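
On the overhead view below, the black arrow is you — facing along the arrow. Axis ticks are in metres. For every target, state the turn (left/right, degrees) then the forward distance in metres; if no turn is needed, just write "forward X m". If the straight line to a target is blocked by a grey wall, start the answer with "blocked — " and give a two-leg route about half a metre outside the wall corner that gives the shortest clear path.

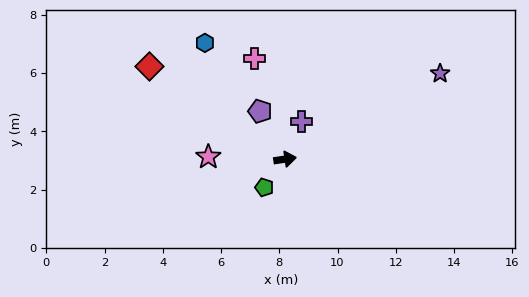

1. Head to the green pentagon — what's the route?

turn right 135°, forward 1.2 m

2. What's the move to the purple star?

turn left 21°, forward 6.1 m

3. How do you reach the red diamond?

turn left 137°, forward 5.6 m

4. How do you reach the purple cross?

turn left 58°, forward 1.4 m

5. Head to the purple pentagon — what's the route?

turn left 109°, forward 1.9 m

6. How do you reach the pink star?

turn left 170°, forward 2.6 m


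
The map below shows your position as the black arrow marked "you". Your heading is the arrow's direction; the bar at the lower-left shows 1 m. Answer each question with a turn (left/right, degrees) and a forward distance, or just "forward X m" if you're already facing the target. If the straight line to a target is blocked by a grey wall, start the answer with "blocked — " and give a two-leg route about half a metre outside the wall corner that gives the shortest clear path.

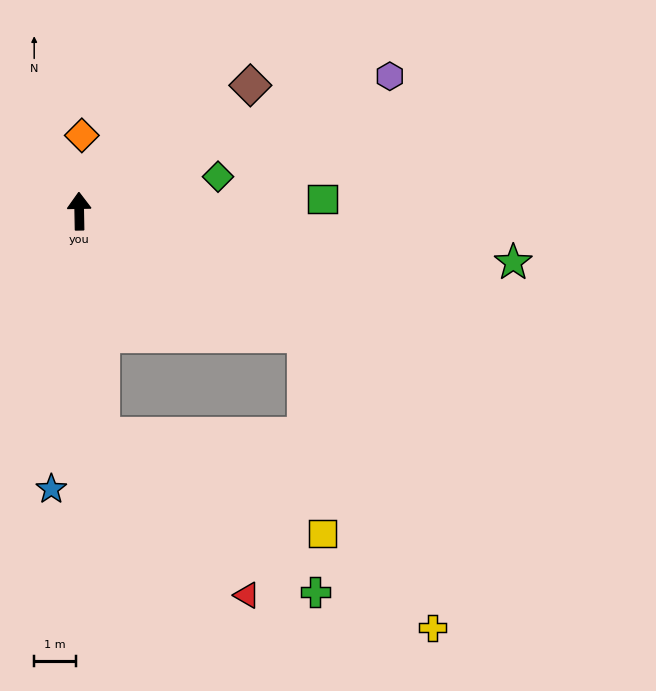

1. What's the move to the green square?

turn right 88°, forward 5.8 m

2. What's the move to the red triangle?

blocked — turn right 175°, forward 5.4 m, then turn left 36°, forward 5.1 m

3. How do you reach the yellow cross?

blocked — turn right 120°, forward 6.1 m, then turn right 37°, forward 7.6 m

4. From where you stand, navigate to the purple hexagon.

turn right 68°, forward 8.1 m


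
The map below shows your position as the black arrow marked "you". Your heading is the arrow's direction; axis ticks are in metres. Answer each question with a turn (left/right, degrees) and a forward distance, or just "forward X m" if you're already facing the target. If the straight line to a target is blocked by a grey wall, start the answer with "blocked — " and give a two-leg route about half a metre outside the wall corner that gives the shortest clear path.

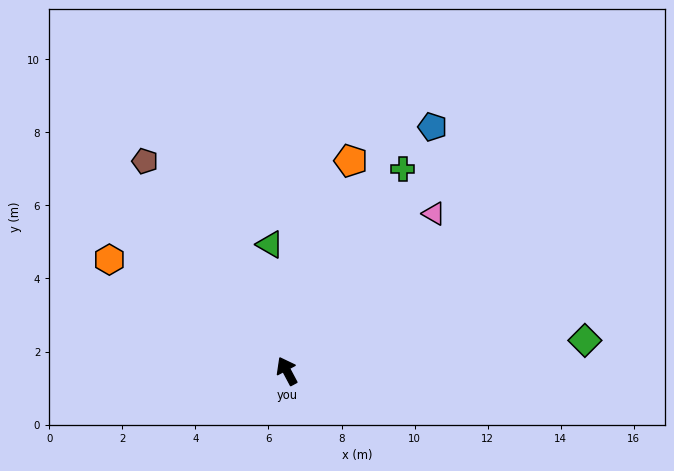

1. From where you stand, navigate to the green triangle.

turn right 20°, forward 3.5 m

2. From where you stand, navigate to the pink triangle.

turn right 71°, forward 5.9 m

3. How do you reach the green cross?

turn right 58°, forward 6.4 m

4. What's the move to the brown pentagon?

turn left 6°, forward 6.9 m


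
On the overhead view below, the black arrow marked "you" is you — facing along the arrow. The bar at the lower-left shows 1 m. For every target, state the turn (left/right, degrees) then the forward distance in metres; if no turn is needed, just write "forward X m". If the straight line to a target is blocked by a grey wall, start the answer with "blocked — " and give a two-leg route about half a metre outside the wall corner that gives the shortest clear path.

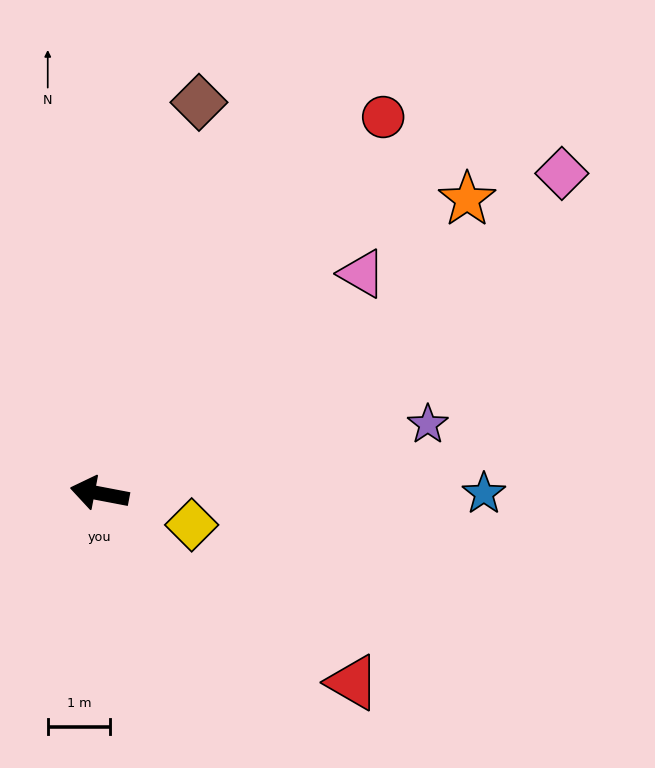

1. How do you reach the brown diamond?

turn right 93°, forward 6.5 m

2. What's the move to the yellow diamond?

turn left 172°, forward 1.6 m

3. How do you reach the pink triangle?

turn right 129°, forward 5.5 m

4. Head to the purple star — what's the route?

turn right 157°, forward 5.4 m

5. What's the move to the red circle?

turn right 116°, forward 7.5 m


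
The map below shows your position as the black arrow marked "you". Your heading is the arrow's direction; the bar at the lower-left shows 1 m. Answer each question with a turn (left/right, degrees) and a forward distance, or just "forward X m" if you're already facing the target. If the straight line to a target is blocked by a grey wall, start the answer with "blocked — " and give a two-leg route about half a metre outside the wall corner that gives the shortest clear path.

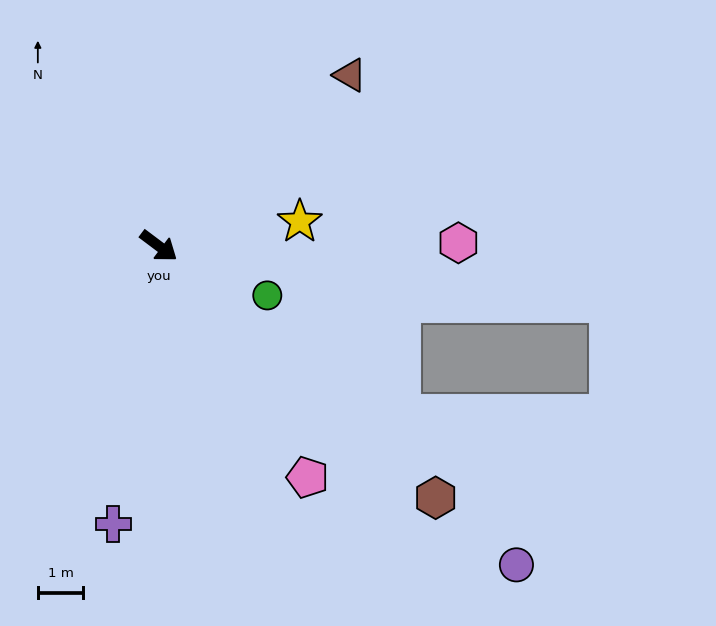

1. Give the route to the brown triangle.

turn left 79°, forward 5.7 m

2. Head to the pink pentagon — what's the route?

turn right 20°, forward 6.1 m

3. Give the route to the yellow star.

turn left 47°, forward 3.2 m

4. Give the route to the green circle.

turn left 12°, forward 2.6 m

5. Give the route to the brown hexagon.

turn right 5°, forward 8.3 m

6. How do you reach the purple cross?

turn right 62°, forward 6.2 m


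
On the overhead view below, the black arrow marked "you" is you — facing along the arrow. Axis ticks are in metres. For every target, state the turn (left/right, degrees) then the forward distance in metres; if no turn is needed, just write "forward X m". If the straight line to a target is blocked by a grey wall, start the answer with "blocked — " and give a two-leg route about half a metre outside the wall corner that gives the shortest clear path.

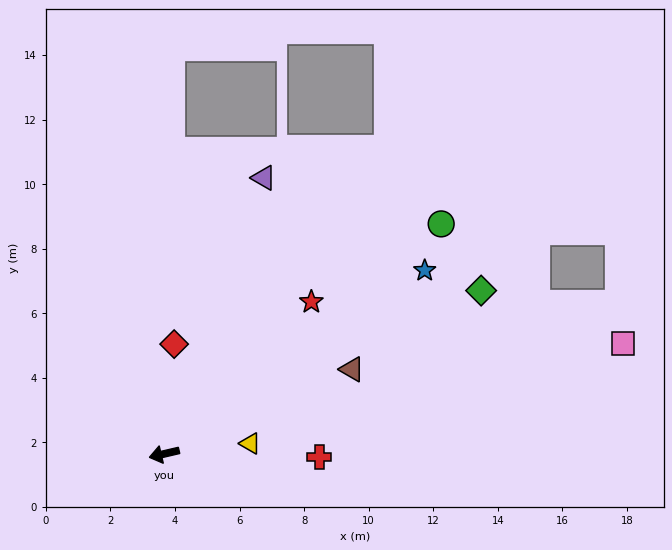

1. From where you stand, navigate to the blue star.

turn right 158°, forward 9.9 m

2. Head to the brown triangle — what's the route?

turn right 169°, forward 6.4 m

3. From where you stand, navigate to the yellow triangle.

turn left 174°, forward 2.7 m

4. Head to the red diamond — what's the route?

turn right 108°, forward 3.4 m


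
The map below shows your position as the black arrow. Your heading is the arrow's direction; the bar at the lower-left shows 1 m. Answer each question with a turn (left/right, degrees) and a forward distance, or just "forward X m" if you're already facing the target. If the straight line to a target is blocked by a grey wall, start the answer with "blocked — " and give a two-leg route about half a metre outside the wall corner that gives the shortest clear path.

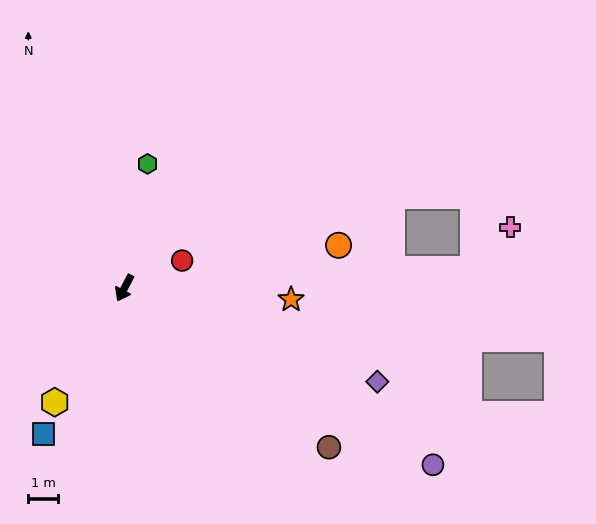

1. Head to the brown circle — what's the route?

turn left 80°, forward 8.6 m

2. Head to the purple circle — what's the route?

turn left 88°, forward 11.8 m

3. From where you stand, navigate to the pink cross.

blocked — turn left 121°, forward 11.6 m, then turn left 44°, forward 1.9 m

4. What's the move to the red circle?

turn left 143°, forward 2.1 m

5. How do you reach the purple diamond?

turn left 98°, forward 9.0 m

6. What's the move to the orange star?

turn left 114°, forward 5.5 m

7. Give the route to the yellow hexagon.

turn right 4°, forward 4.4 m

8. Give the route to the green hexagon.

turn right 163°, forward 4.2 m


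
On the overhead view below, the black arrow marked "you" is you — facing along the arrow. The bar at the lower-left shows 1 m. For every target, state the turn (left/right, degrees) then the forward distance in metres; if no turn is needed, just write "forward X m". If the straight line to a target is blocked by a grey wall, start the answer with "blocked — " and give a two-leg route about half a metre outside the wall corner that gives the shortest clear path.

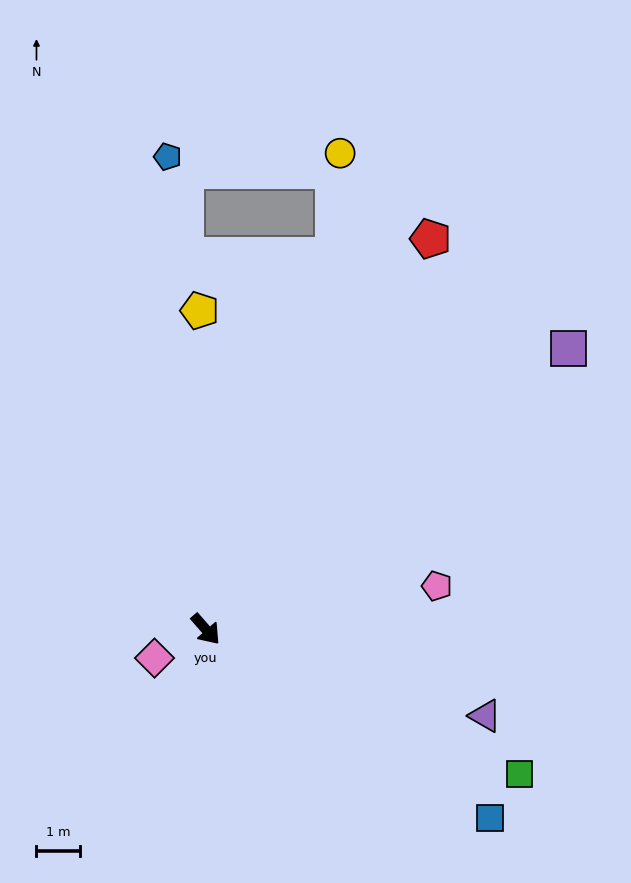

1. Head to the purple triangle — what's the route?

turn left 32°, forward 6.7 m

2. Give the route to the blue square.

turn left 15°, forward 7.8 m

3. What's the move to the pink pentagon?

turn left 59°, forward 5.4 m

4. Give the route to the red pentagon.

turn left 109°, forward 10.3 m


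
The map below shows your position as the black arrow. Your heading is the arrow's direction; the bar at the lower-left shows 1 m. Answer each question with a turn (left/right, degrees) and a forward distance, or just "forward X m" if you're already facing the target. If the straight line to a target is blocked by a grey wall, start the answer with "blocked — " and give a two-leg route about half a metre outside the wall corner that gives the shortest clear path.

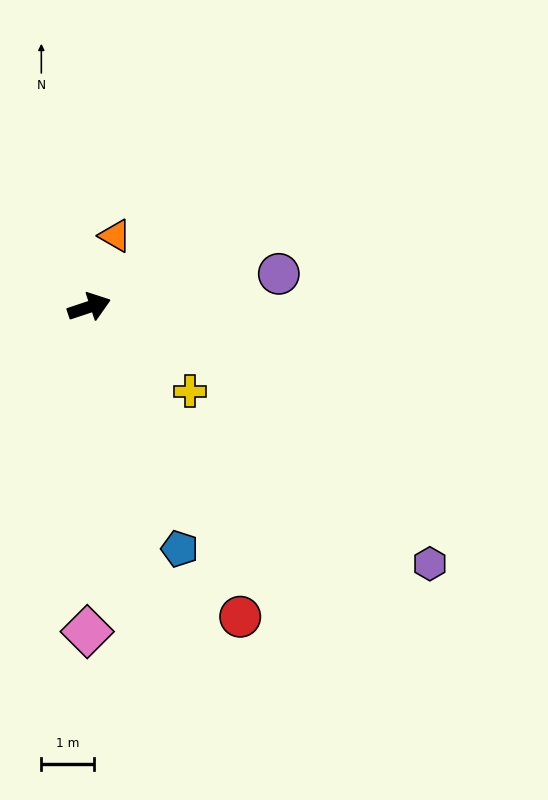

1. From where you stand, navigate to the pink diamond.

turn right 109°, forward 6.2 m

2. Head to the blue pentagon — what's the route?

turn right 88°, forward 4.9 m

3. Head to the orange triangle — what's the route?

turn left 52°, forward 1.4 m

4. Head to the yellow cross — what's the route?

turn right 58°, forward 2.5 m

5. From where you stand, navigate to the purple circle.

turn right 8°, forward 3.7 m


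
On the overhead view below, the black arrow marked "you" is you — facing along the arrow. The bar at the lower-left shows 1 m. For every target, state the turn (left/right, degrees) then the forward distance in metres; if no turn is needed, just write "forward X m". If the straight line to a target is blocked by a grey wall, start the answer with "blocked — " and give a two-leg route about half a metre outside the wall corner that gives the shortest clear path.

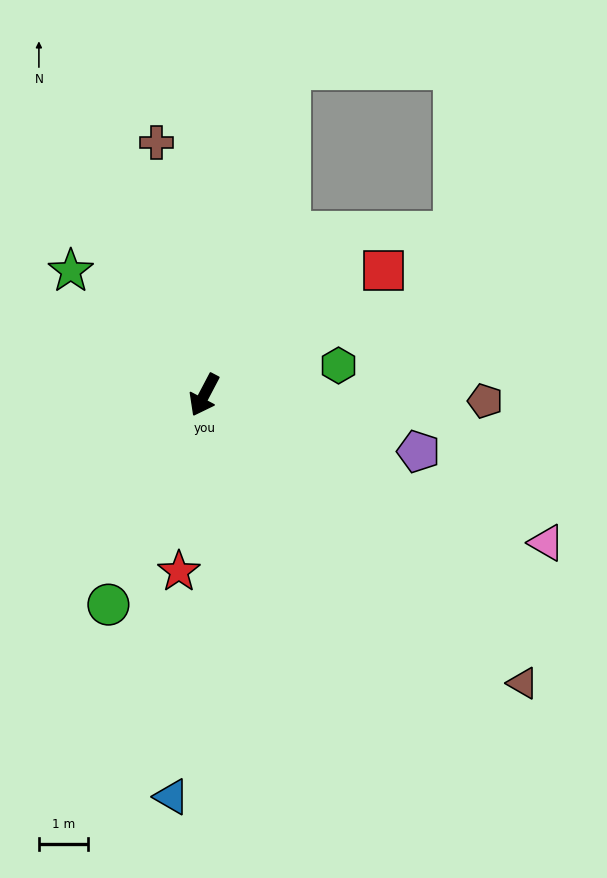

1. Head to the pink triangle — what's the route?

turn left 94°, forward 7.6 m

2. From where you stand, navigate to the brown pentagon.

turn left 117°, forward 5.7 m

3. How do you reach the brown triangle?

turn left 76°, forward 8.8 m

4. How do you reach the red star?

turn left 20°, forward 3.6 m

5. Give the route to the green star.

turn right 105°, forward 3.7 m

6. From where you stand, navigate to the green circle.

turn left 3°, forward 4.7 m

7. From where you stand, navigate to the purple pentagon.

turn left 103°, forward 4.5 m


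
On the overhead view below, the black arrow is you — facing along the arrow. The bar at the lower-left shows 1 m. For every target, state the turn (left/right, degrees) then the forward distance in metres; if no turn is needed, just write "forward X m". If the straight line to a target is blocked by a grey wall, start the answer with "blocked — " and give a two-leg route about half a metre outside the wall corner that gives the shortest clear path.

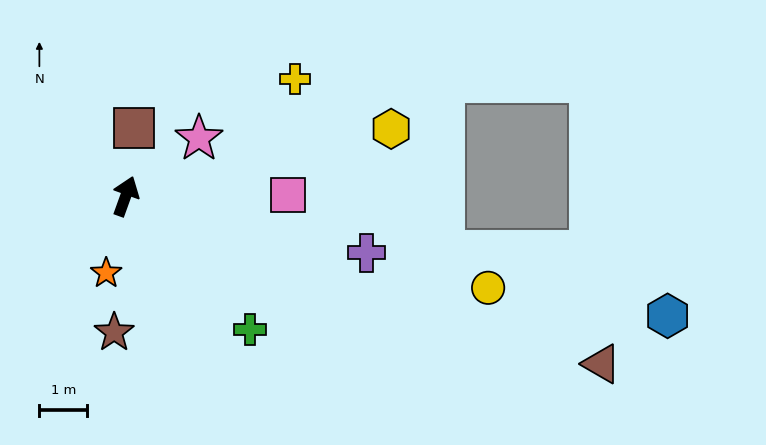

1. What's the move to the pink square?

turn right 70°, forward 3.4 m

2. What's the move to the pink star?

turn right 32°, forward 1.9 m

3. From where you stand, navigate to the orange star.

turn right 174°, forward 1.6 m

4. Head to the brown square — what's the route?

turn left 13°, forward 1.4 m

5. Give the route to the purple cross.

turn right 83°, forward 5.1 m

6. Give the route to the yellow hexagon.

turn right 56°, forward 5.7 m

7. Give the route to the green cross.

turn right 117°, forward 3.8 m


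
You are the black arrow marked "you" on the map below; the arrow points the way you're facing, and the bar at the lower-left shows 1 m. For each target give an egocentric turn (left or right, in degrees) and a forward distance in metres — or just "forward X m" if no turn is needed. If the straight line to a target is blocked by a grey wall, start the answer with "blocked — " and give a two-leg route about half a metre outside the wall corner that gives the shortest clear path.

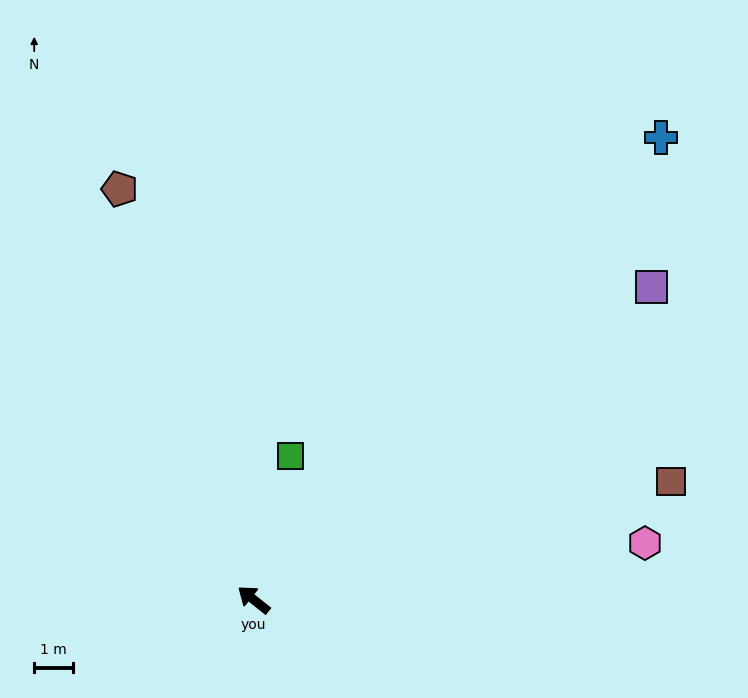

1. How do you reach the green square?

turn right 66°, forward 3.8 m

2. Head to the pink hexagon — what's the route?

turn right 133°, forward 10.2 m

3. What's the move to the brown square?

turn right 126°, forward 11.2 m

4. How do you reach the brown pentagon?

turn right 33°, forward 11.2 m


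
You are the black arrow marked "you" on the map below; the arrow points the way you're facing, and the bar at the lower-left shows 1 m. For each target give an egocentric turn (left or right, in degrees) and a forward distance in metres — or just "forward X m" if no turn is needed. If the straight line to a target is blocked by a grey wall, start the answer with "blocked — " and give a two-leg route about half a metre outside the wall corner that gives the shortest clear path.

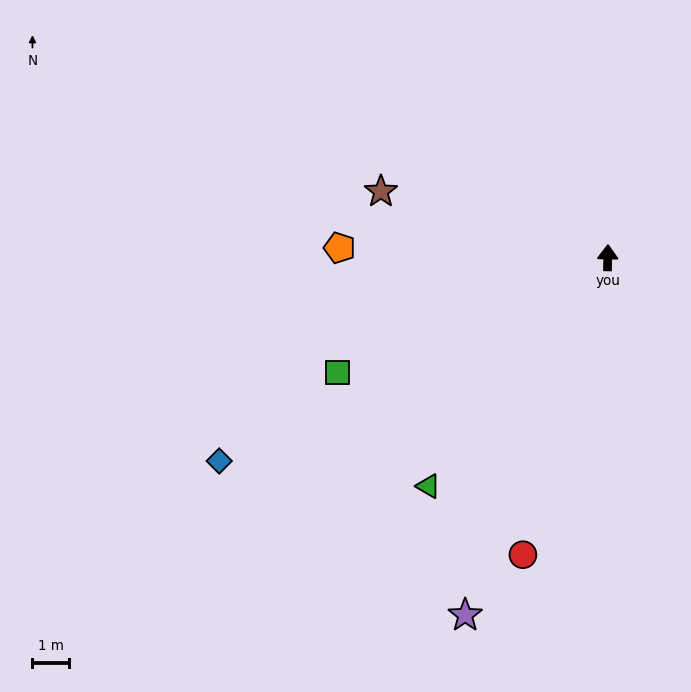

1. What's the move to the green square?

turn left 114°, forward 8.1 m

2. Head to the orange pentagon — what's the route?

turn left 89°, forward 7.4 m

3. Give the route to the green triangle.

turn left 143°, forward 8.0 m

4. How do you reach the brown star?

turn left 75°, forward 6.5 m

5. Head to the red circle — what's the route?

turn left 165°, forward 8.6 m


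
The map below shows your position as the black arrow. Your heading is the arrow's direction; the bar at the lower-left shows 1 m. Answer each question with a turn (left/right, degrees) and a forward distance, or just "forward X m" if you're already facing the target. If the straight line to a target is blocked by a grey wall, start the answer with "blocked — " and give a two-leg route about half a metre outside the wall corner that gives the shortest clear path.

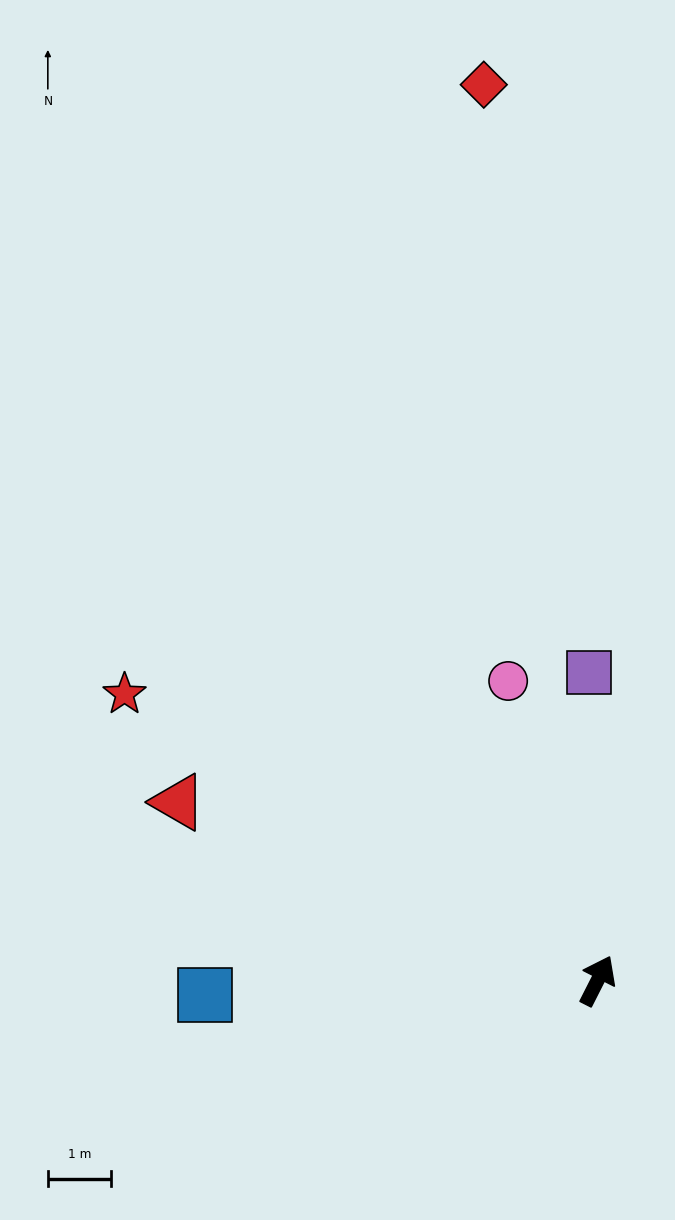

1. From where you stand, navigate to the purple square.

turn left 28°, forward 4.9 m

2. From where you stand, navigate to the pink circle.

turn left 44°, forward 4.9 m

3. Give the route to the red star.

turn left 86°, forward 8.7 m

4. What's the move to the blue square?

turn left 119°, forward 6.2 m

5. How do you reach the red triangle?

turn left 94°, forward 7.2 m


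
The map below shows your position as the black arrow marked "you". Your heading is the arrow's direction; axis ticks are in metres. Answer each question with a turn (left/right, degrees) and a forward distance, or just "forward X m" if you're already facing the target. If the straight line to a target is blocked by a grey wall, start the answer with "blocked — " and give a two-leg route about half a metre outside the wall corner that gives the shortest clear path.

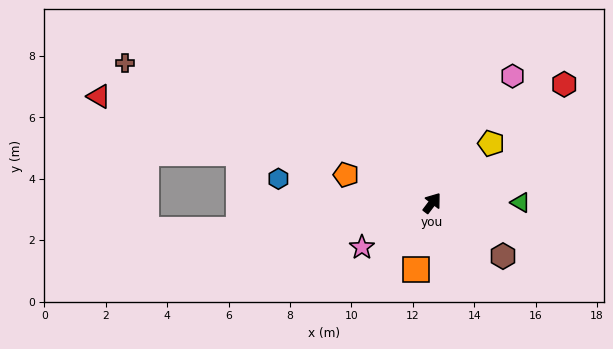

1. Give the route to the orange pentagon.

turn left 109°, forward 3.0 m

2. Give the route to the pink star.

turn left 160°, forward 2.7 m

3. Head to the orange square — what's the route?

turn right 157°, forward 2.2 m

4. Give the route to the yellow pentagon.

turn right 8°, forward 2.7 m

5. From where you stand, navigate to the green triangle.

turn right 53°, forward 2.9 m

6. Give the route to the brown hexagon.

turn right 90°, forward 2.9 m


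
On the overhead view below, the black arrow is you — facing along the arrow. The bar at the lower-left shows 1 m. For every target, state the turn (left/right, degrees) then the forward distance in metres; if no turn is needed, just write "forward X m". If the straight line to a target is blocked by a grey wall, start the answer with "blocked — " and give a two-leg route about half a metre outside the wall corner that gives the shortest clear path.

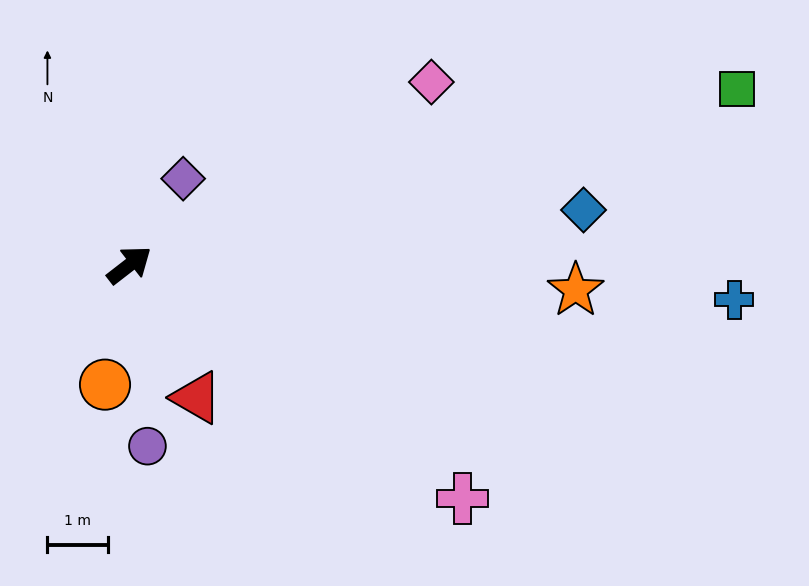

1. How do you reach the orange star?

turn right 41°, forward 7.4 m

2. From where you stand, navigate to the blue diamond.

turn right 31°, forward 7.6 m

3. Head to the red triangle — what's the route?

turn right 101°, forward 2.5 m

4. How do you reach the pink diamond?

turn right 7°, forward 5.8 m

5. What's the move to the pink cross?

turn right 73°, forward 6.7 m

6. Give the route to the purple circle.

turn right 122°, forward 3.0 m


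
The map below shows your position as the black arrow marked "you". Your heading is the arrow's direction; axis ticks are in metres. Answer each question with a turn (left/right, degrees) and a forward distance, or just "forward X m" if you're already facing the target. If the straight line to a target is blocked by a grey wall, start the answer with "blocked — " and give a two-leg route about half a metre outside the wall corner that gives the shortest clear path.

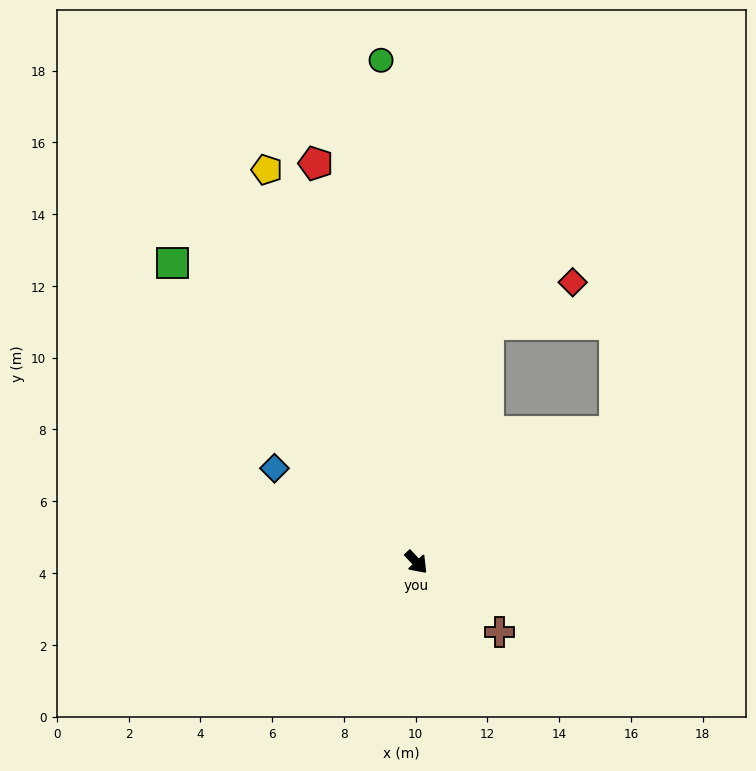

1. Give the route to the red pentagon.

turn left 151°, forward 11.5 m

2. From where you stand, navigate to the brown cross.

turn left 7°, forward 3.0 m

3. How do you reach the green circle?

turn left 141°, forward 14.0 m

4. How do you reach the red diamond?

blocked — turn left 120°, forward 6.9 m, then turn right 46°, forward 2.6 m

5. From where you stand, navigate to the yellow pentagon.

turn left 158°, forward 11.7 m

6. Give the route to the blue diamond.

turn right 166°, forward 4.7 m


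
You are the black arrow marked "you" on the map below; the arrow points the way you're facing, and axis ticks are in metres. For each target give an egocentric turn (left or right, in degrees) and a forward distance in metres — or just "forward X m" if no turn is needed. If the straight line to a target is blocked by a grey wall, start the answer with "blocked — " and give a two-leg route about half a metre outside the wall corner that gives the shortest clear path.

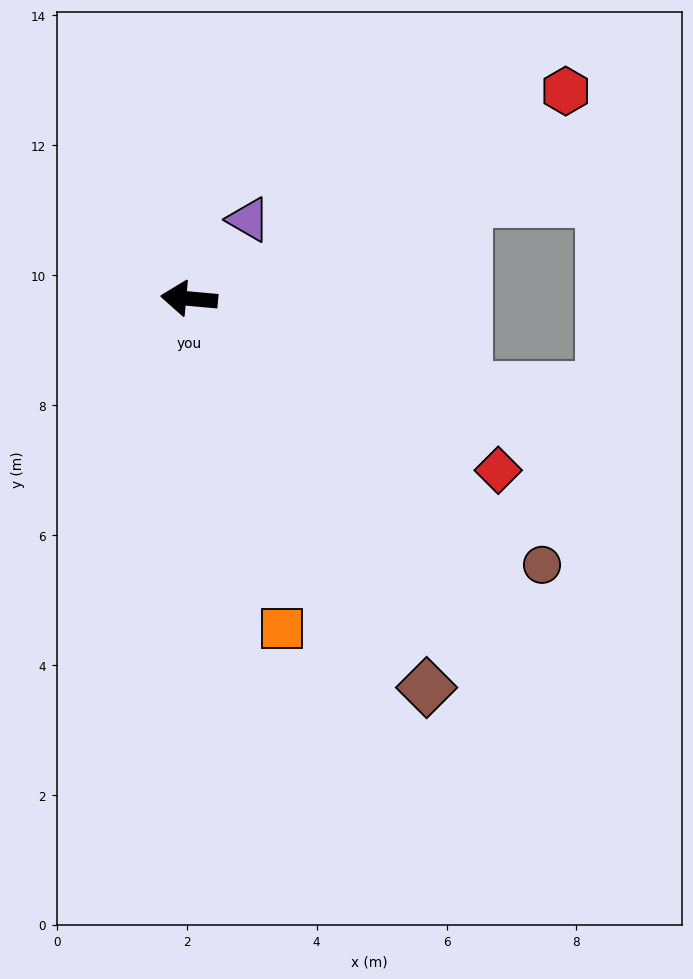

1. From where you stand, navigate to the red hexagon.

turn right 146°, forward 6.6 m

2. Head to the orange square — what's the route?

turn left 111°, forward 5.3 m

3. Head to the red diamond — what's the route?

turn left 156°, forward 5.4 m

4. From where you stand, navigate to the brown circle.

turn left 148°, forward 6.8 m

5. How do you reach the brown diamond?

turn left 127°, forward 7.0 m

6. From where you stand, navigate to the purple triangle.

turn right 122°, forward 1.5 m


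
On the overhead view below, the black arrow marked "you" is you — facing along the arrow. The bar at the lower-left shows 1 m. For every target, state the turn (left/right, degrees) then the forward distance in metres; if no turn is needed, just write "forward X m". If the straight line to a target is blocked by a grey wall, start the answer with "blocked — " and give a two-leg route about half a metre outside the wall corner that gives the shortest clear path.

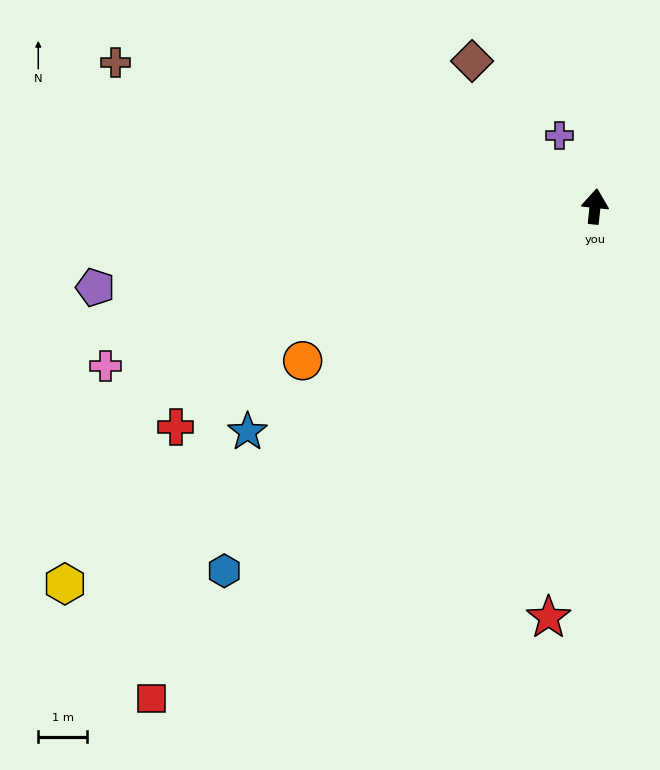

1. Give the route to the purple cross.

turn left 32°, forward 1.6 m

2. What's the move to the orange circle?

turn left 124°, forward 6.8 m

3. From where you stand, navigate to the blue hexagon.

turn left 140°, forward 10.7 m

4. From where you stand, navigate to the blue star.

turn left 129°, forward 8.5 m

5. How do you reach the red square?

turn left 144°, forward 13.7 m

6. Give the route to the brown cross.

turn left 79°, forward 10.3 m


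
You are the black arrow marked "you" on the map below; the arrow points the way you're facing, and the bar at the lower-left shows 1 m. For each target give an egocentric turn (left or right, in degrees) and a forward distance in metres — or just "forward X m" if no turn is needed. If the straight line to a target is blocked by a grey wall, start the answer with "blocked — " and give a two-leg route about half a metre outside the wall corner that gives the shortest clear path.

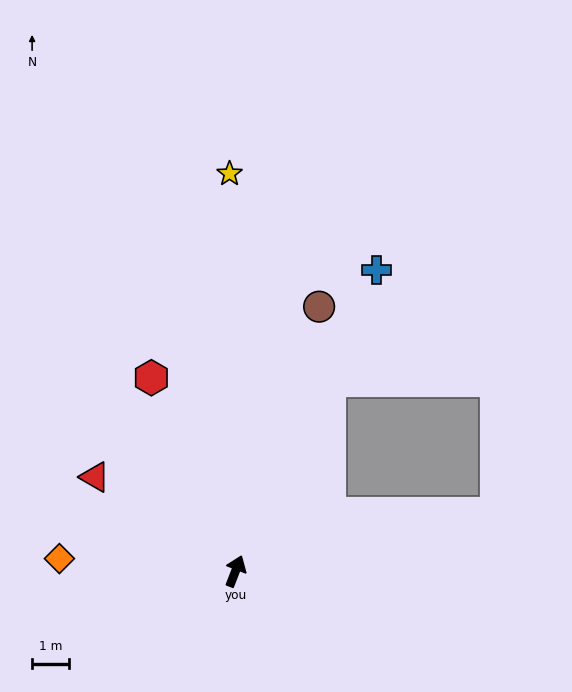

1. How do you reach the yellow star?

turn left 22°, forward 10.6 m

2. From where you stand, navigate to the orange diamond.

turn left 107°, forward 4.7 m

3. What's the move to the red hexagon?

turn left 45°, forward 5.6 m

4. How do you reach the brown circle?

turn left 4°, forward 7.4 m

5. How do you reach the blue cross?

turn right 4°, forward 8.9 m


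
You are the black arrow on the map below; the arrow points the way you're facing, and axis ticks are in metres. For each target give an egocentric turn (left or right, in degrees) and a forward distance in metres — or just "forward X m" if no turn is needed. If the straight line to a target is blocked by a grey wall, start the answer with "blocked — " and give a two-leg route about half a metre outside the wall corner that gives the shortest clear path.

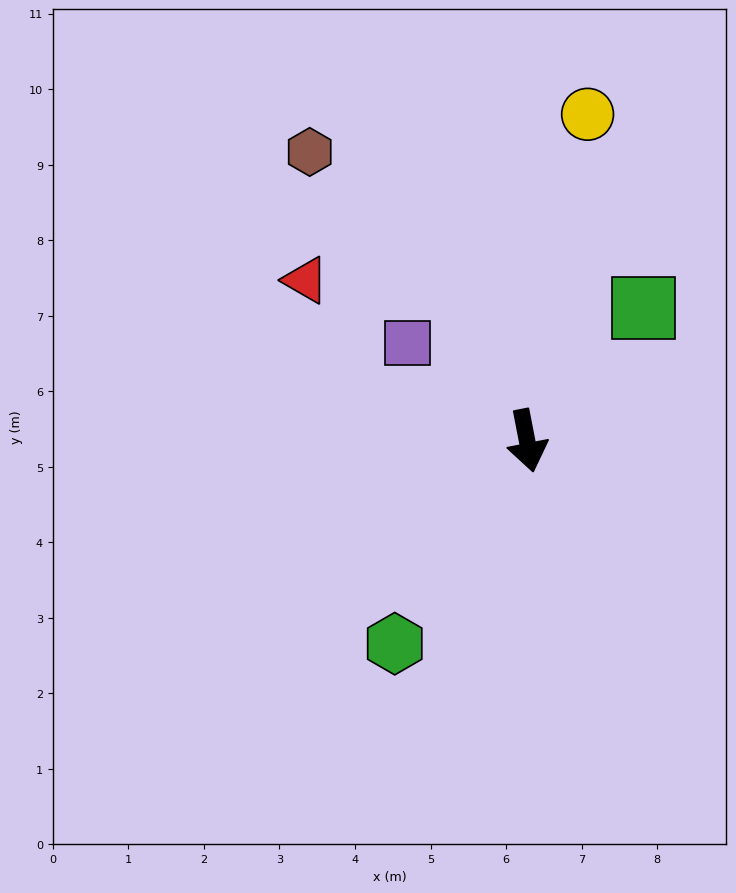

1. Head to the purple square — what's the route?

turn right 140°, forward 2.0 m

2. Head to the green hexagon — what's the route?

turn right 44°, forward 3.2 m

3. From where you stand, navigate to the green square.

turn left 128°, forward 2.3 m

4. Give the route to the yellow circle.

turn left 158°, forward 4.4 m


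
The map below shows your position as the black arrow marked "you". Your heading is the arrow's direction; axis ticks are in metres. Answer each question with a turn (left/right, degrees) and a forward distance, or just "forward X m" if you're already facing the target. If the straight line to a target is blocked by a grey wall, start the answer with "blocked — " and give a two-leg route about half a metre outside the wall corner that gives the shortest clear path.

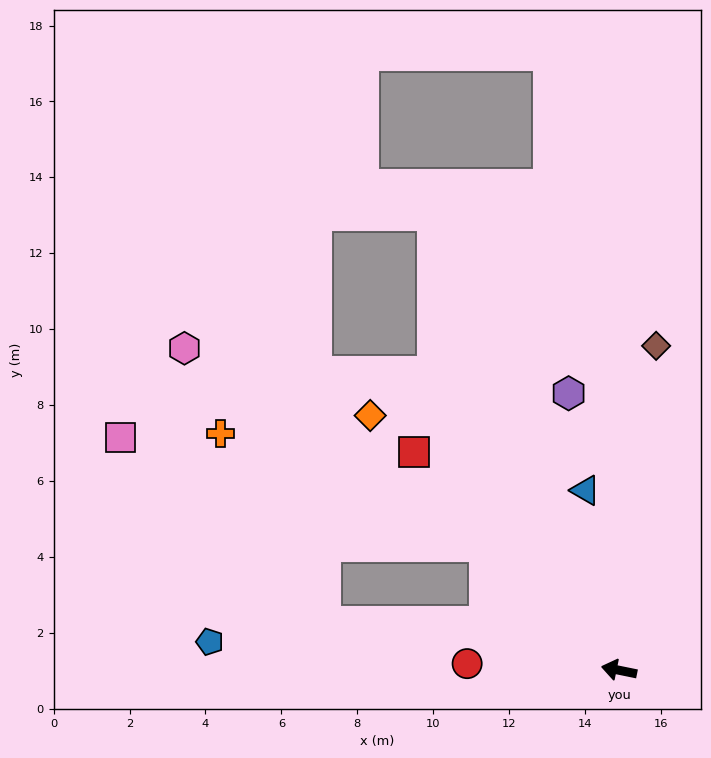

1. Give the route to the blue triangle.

turn right 68°, forward 4.8 m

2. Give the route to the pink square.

blocked — turn right 31°, forward 4.8 m, then turn left 26°, forward 10.0 m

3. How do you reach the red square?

turn right 35°, forward 7.9 m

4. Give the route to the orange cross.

blocked — turn right 31°, forward 4.8 m, then turn left 20°, forward 7.6 m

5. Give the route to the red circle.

turn left 9°, forward 4.0 m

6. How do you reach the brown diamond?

turn right 85°, forward 8.6 m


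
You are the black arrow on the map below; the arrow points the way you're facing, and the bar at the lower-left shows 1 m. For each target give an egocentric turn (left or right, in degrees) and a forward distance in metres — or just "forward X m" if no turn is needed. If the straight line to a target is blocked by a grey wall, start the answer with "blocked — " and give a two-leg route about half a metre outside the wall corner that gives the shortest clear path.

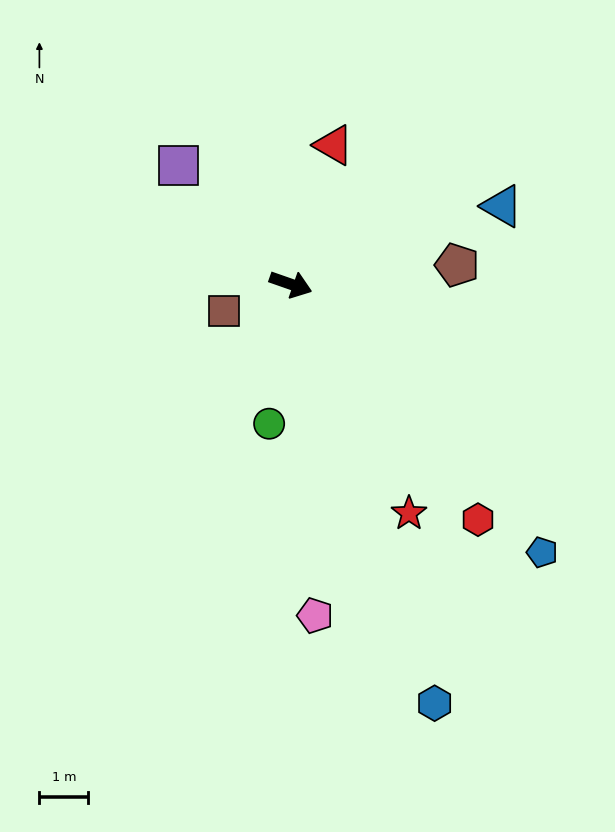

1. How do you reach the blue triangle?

turn left 40°, forward 4.6 m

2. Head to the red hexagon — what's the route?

turn right 32°, forward 6.2 m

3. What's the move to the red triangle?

turn left 92°, forward 3.0 m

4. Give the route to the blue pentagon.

turn right 28°, forward 7.5 m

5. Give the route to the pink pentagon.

turn right 67°, forward 6.8 m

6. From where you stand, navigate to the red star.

turn right 43°, forward 5.3 m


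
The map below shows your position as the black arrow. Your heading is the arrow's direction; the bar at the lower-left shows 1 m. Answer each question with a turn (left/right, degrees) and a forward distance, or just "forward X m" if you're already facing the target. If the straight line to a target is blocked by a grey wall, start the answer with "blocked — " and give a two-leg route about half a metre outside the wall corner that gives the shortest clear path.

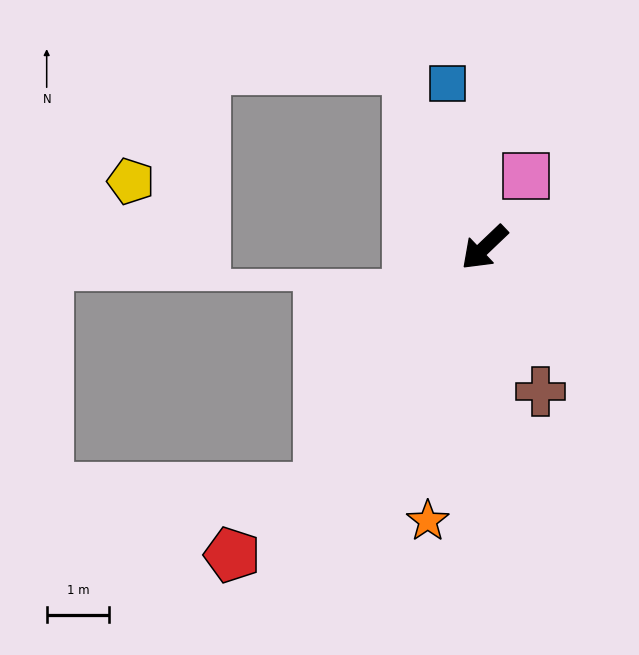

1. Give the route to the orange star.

turn left 35°, forward 4.5 m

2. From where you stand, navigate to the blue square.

turn right 121°, forward 2.7 m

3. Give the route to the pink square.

turn right 164°, forward 1.3 m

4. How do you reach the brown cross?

turn left 68°, forward 2.5 m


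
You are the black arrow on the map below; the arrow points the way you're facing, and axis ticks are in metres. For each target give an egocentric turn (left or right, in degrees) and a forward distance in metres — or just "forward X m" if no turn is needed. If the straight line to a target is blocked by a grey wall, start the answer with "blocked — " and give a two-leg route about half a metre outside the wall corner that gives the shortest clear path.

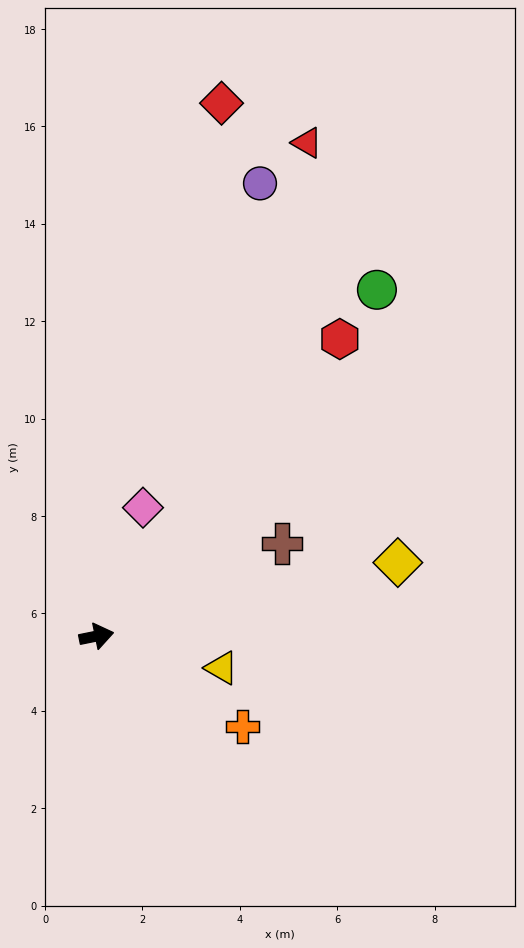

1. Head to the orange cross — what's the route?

turn right 43°, forward 3.5 m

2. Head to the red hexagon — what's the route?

turn left 39°, forward 7.9 m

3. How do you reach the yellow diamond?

turn left 2°, forward 6.4 m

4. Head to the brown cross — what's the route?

turn left 15°, forward 4.3 m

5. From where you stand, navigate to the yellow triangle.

turn right 26°, forward 2.7 m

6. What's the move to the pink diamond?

turn left 59°, forward 2.8 m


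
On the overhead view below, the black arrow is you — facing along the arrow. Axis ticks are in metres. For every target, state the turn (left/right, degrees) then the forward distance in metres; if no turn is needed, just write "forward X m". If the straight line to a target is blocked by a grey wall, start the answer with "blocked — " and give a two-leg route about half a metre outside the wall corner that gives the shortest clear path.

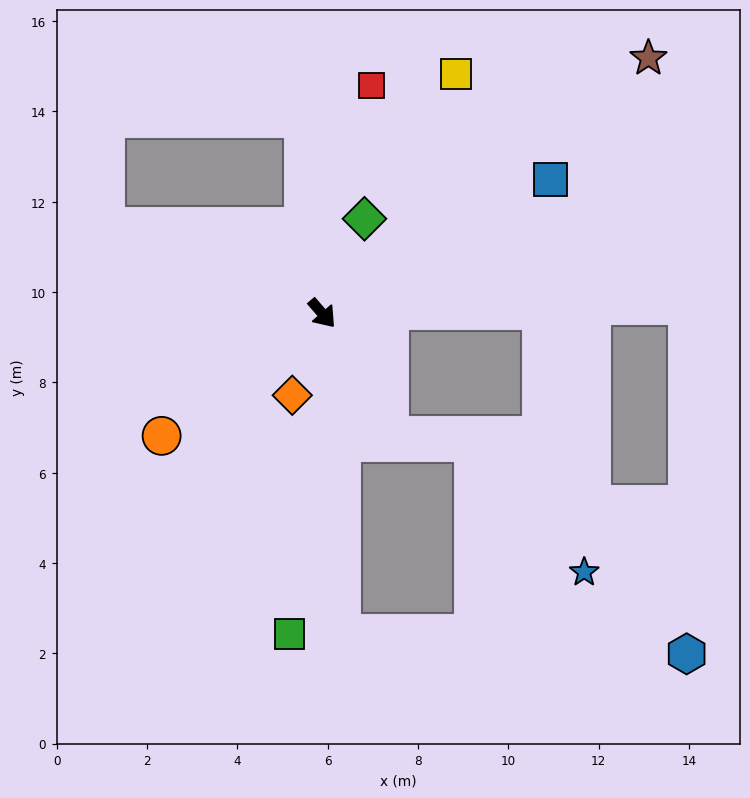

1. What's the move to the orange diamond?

turn right 61°, forward 1.9 m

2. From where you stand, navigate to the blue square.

turn left 80°, forward 5.9 m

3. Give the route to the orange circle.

turn right 94°, forward 4.5 m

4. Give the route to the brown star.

turn left 87°, forward 9.2 m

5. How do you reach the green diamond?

turn left 115°, forward 2.3 m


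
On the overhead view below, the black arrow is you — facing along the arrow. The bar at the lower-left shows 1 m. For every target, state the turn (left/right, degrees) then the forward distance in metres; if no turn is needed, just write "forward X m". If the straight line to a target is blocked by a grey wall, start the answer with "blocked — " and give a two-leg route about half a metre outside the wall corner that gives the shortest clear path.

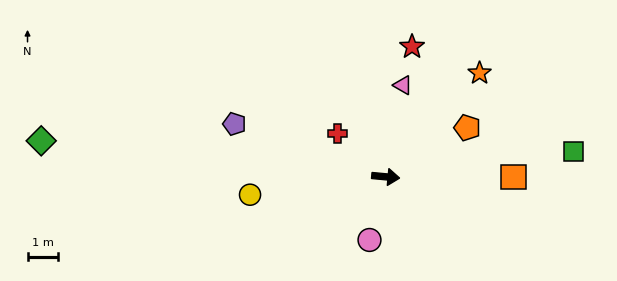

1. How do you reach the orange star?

turn left 53°, forward 4.5 m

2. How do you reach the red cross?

turn left 143°, forward 2.1 m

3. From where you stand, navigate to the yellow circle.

turn right 167°, forward 4.4 m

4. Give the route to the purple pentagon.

turn left 166°, forward 5.2 m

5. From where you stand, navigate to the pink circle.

turn right 99°, forward 2.1 m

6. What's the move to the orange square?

turn left 5°, forward 4.2 m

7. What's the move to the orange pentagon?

turn left 36°, forward 3.1 m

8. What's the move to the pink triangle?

turn left 85°, forward 3.0 m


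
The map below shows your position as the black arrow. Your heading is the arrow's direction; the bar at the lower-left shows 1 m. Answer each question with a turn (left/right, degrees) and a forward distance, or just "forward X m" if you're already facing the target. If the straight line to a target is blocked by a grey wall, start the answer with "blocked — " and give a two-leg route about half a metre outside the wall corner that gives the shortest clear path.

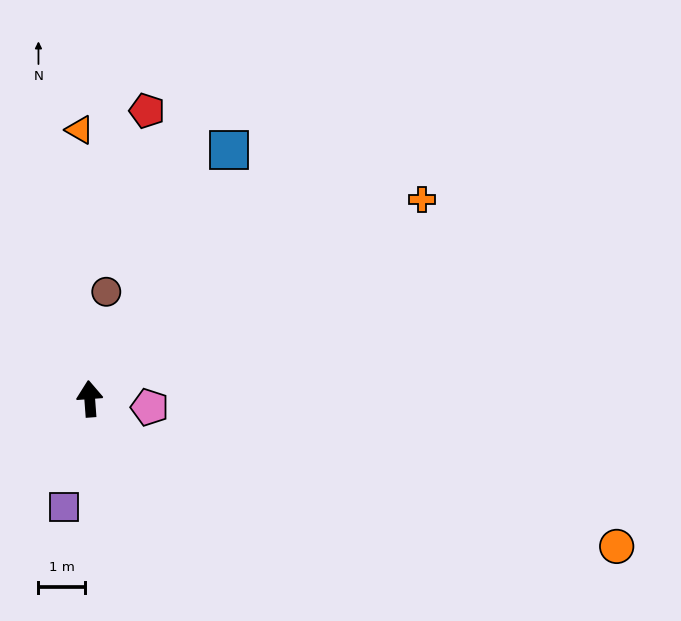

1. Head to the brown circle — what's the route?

turn right 13°, forward 2.3 m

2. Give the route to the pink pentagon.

turn right 102°, forward 1.3 m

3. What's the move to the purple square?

turn left 162°, forward 2.4 m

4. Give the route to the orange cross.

turn right 63°, forward 8.4 m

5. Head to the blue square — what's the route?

turn right 33°, forward 6.2 m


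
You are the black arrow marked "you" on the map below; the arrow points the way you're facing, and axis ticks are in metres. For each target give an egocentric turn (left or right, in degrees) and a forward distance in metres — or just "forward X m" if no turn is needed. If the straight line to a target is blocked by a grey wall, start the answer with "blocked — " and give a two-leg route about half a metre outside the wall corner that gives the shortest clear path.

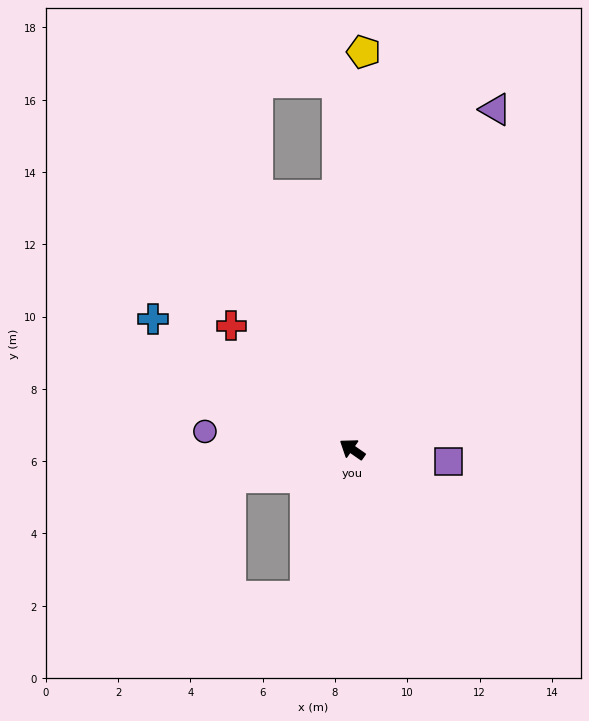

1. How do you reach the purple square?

turn right 152°, forward 2.7 m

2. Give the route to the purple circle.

turn left 28°, forward 4.1 m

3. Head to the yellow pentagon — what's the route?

turn right 57°, forward 11.0 m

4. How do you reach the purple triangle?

turn right 78°, forward 10.2 m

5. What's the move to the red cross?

turn right 11°, forward 4.8 m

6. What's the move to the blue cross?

forward 6.6 m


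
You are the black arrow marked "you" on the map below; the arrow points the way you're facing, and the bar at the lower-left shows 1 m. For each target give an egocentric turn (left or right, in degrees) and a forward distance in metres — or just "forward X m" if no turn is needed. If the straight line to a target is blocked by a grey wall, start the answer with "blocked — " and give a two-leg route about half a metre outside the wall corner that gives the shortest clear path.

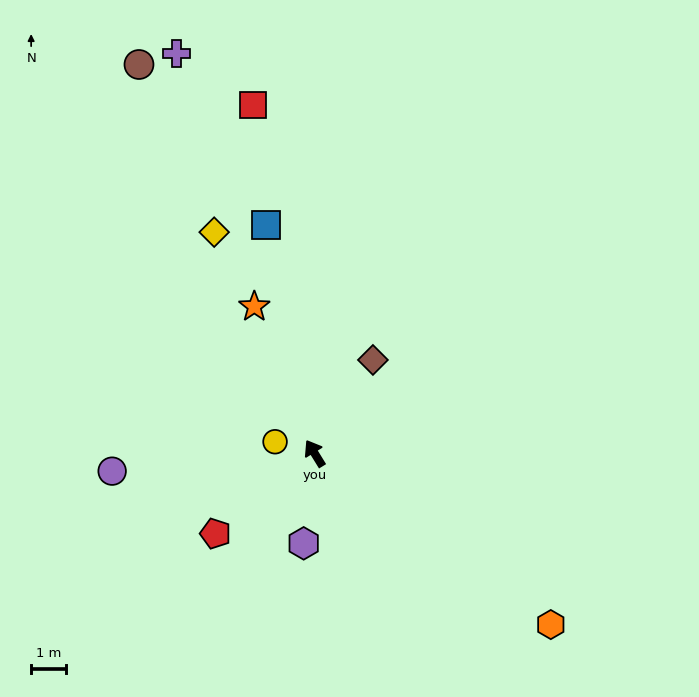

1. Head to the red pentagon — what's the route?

turn left 97°, forward 3.7 m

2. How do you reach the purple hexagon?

turn left 141°, forward 2.6 m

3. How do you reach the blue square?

turn right 20°, forward 6.8 m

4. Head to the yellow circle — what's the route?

turn left 42°, forward 1.2 m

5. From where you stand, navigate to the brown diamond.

turn right 64°, forward 3.2 m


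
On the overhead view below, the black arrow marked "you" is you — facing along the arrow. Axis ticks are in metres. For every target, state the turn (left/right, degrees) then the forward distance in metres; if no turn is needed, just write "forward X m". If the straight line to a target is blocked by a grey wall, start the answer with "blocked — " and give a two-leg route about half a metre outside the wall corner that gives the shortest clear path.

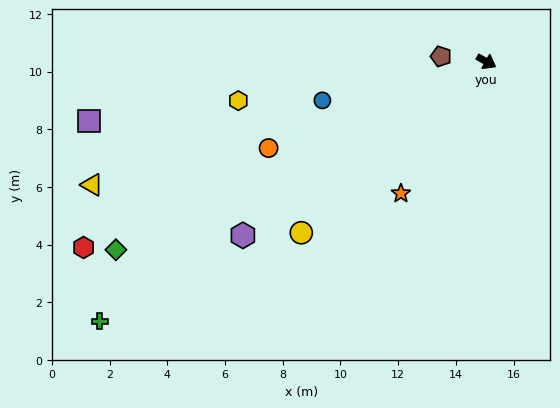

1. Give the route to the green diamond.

turn right 124°, forward 14.4 m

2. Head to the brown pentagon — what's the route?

turn right 157°, forward 1.6 m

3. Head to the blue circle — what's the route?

turn right 138°, forward 5.8 m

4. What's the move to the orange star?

turn right 94°, forward 5.4 m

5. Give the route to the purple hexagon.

turn right 115°, forward 10.4 m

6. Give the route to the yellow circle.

turn right 108°, forward 8.7 m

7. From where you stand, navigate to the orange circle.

turn right 129°, forward 8.1 m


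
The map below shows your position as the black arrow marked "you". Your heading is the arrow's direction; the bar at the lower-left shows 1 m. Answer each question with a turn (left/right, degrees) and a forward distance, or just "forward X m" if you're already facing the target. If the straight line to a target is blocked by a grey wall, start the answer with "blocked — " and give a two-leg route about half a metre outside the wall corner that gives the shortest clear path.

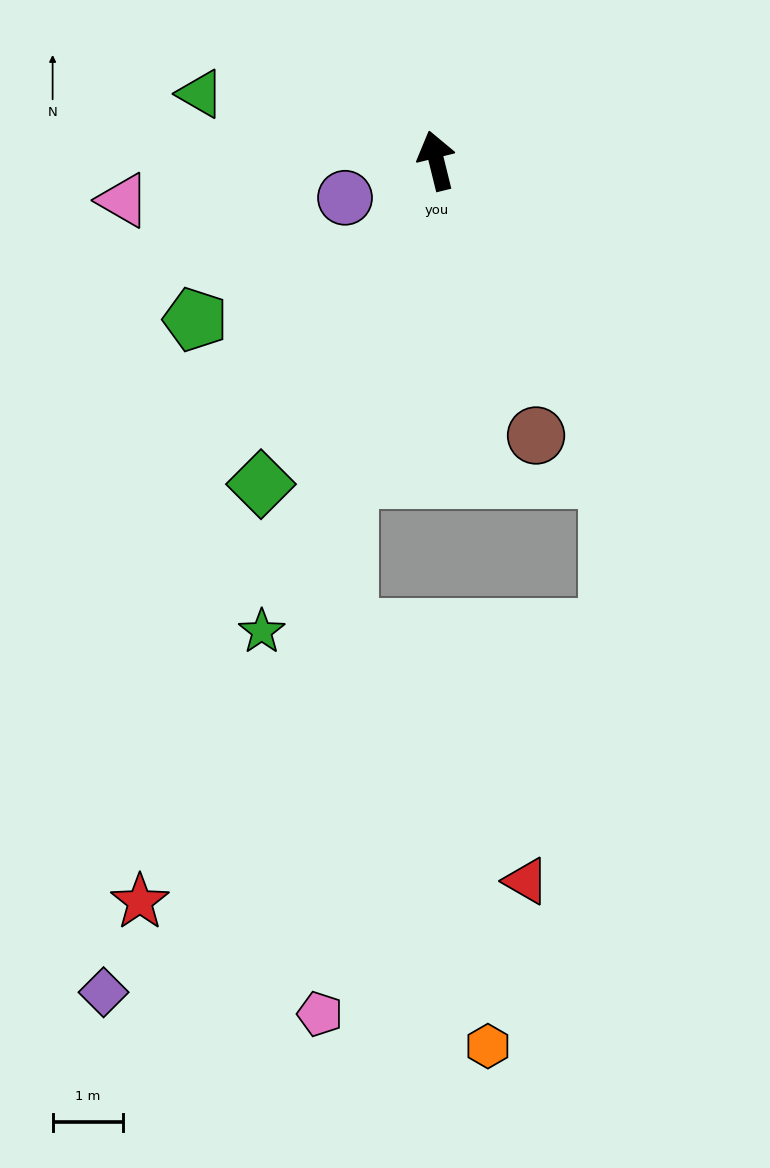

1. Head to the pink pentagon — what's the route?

blocked — turn left 151°, forward 4.7 m, then turn left 12°, forward 7.6 m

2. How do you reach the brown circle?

turn right 174°, forward 4.2 m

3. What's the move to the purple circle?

turn left 98°, forward 1.4 m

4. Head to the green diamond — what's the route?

turn left 138°, forward 5.2 m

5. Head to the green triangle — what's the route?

turn left 60°, forward 3.5 m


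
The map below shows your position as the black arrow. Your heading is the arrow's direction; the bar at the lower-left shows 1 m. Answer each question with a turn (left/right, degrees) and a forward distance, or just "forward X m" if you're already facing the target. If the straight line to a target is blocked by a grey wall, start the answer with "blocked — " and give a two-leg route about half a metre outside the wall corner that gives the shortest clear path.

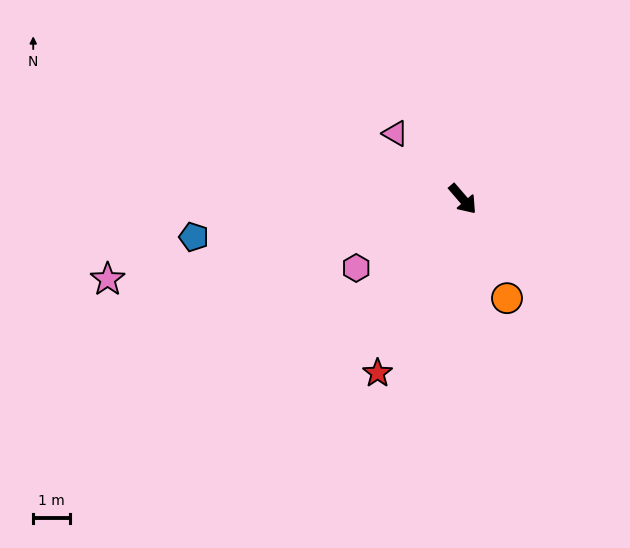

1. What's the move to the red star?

turn right 67°, forward 5.3 m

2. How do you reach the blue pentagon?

turn right 123°, forward 7.4 m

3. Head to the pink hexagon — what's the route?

turn right 98°, forward 3.4 m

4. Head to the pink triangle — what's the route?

turn right 175°, forward 2.5 m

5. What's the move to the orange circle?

turn right 17°, forward 2.9 m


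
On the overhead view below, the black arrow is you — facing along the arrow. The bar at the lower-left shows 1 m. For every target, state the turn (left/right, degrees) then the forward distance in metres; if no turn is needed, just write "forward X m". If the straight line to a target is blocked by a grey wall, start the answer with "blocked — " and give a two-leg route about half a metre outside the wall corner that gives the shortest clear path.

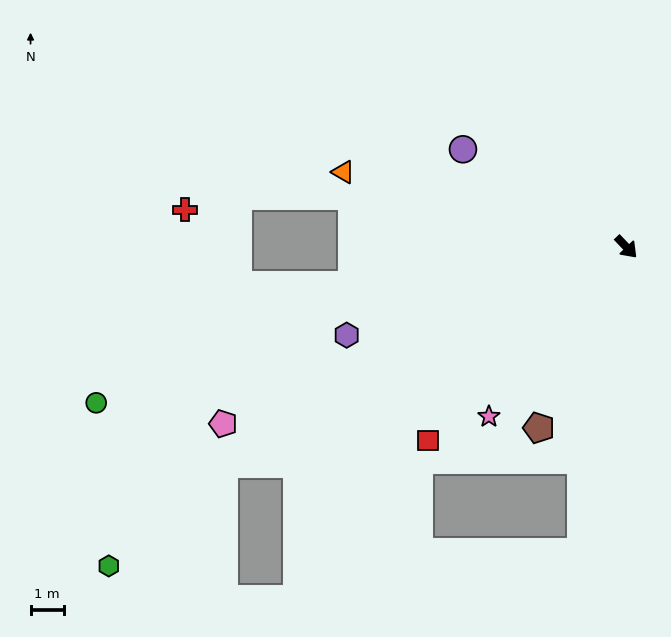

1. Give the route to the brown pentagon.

turn right 69°, forward 6.0 m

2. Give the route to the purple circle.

turn right 165°, forward 5.7 m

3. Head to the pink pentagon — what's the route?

turn right 110°, forward 13.2 m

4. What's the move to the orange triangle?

turn right 148°, forward 8.8 m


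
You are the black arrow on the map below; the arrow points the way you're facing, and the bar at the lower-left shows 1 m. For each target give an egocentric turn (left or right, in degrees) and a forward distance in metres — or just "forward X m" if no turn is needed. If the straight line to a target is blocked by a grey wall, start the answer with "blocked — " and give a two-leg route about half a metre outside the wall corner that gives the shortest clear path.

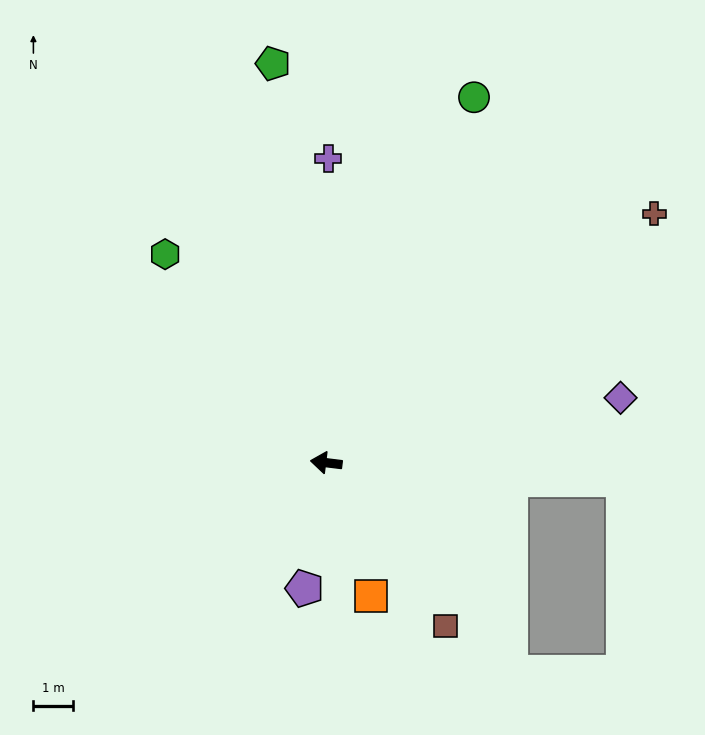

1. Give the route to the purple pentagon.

turn left 87°, forward 3.2 m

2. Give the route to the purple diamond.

turn right 161°, forward 7.5 m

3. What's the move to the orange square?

turn left 116°, forward 3.5 m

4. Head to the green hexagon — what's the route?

turn right 45°, forward 6.6 m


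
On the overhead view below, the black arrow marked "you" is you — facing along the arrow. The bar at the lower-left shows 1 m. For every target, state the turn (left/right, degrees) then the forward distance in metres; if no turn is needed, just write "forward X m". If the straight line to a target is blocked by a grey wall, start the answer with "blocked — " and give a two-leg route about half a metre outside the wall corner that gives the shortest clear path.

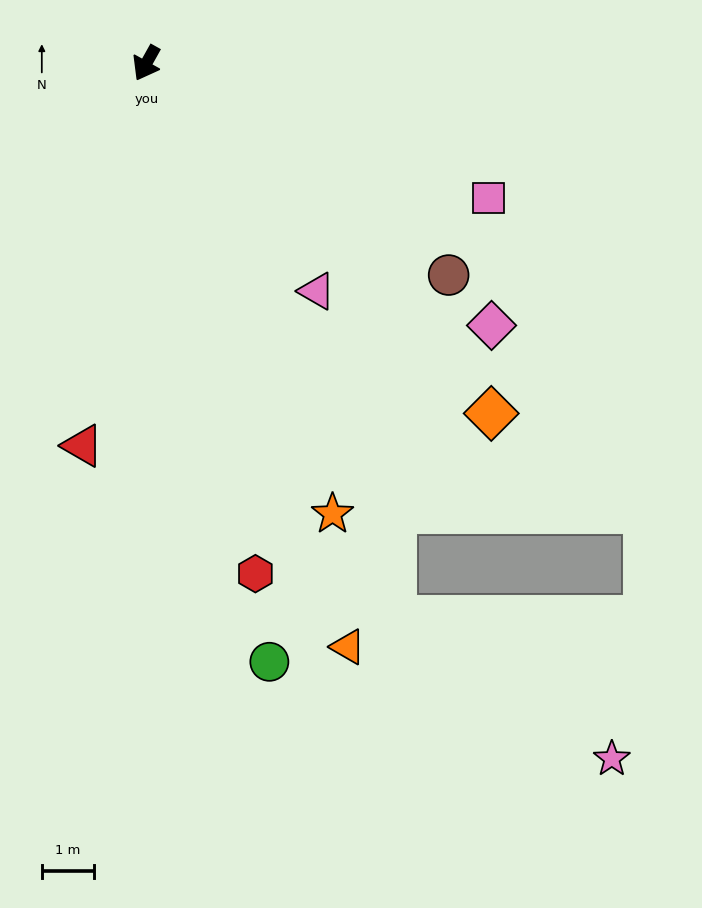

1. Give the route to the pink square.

turn left 98°, forward 7.0 m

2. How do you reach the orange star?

turn left 52°, forward 9.3 m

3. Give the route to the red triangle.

turn left 20°, forward 7.4 m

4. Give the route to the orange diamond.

turn left 74°, forward 9.4 m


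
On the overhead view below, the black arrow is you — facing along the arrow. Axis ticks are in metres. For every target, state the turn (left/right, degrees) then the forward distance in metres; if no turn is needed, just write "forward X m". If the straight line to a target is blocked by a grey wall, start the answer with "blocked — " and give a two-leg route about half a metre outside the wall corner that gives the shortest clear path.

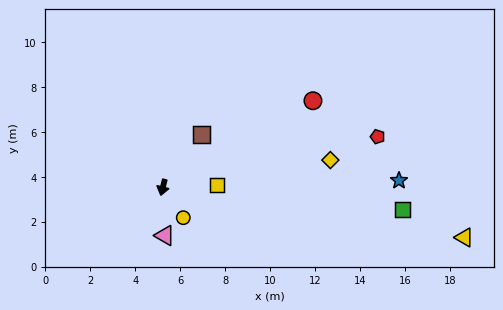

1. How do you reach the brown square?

turn left 158°, forward 2.9 m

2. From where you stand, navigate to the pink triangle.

turn left 16°, forward 2.1 m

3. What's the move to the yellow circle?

turn left 48°, forward 1.6 m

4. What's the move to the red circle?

turn left 134°, forward 7.7 m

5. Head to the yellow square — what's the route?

turn left 107°, forward 2.4 m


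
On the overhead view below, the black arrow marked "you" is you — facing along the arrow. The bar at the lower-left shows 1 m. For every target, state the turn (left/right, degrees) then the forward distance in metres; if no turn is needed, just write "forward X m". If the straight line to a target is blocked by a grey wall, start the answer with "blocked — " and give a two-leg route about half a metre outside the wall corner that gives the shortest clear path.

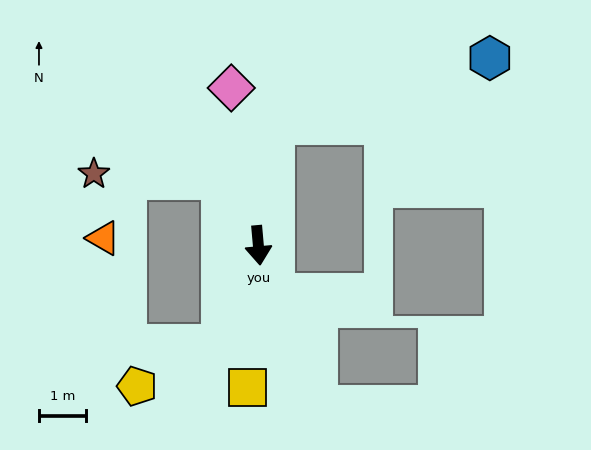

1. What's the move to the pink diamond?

turn right 175°, forward 3.4 m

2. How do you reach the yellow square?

turn right 9°, forward 3.0 m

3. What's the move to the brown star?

blocked — turn right 156°, forward 1.6 m, then turn left 58°, forward 2.7 m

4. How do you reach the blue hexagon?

blocked — turn left 167°, forward 2.6 m, then turn right 65°, forward 4.8 m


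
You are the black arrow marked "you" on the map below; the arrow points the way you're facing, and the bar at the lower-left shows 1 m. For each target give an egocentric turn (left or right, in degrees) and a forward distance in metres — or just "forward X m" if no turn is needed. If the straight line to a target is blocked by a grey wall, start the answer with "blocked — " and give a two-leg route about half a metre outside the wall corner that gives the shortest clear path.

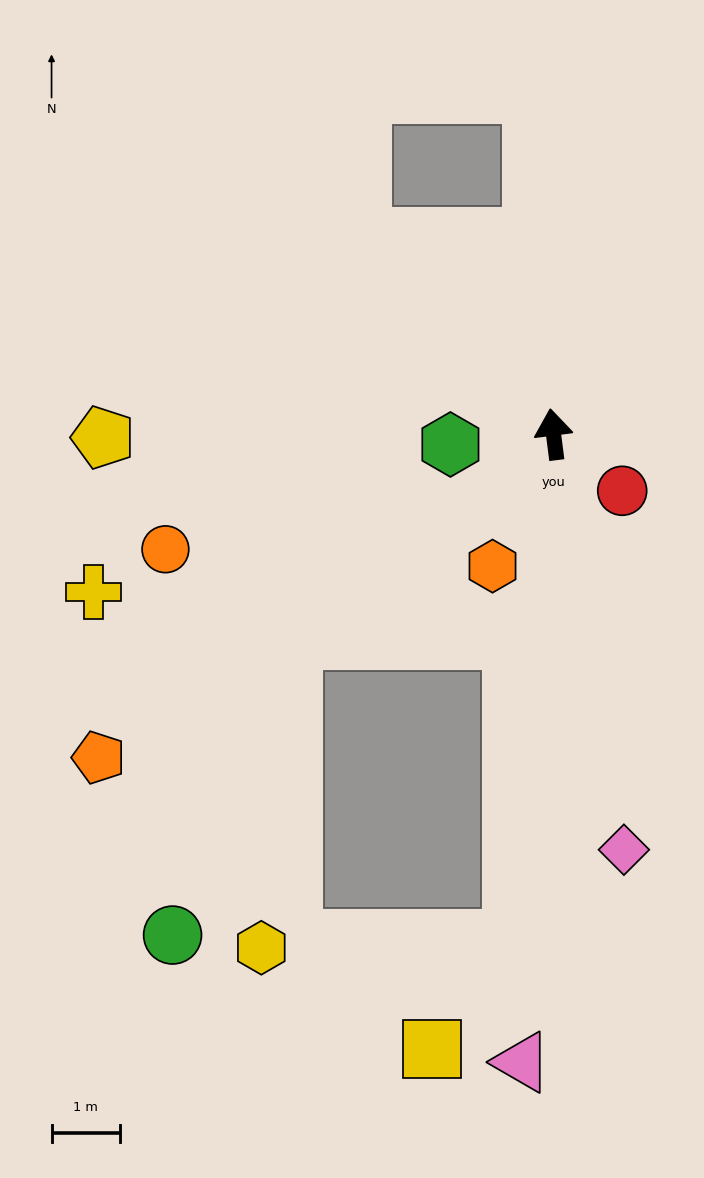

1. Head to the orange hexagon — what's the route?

turn left 148°, forward 2.1 m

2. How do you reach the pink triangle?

turn left 170°, forward 9.1 m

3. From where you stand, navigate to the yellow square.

blocked — turn left 168°, forward 7.4 m, then turn right 31°, forward 2.0 m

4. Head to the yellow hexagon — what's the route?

blocked — turn left 121°, forward 4.8 m, then turn left 46°, forward 4.5 m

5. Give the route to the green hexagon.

turn left 88°, forward 1.5 m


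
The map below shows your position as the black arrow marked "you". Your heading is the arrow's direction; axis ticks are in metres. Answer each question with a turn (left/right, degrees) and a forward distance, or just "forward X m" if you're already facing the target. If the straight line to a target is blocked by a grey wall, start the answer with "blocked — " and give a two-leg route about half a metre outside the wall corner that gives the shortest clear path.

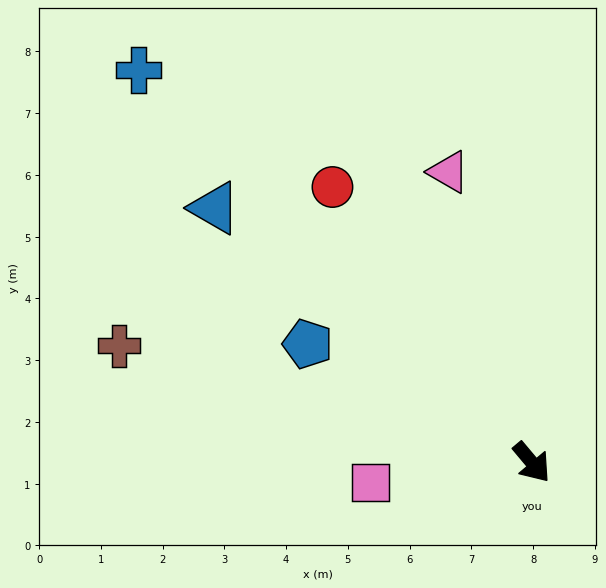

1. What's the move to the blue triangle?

turn right 169°, forward 6.6 m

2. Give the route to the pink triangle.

turn left 156°, forward 4.9 m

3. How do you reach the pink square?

turn right 123°, forward 2.6 m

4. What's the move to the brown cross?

turn right 146°, forward 6.9 m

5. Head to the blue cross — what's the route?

turn right 175°, forward 9.0 m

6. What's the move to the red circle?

turn left 176°, forward 5.5 m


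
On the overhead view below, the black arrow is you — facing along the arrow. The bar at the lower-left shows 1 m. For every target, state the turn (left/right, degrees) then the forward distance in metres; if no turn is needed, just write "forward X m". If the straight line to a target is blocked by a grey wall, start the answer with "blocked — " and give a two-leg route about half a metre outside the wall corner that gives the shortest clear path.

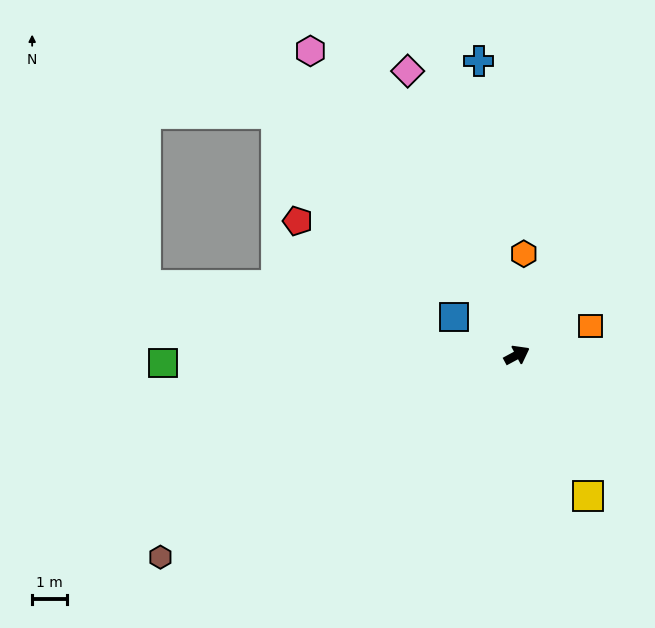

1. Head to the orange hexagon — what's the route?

turn left 58°, forward 2.9 m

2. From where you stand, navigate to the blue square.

turn left 121°, forward 2.1 m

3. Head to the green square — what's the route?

turn left 153°, forward 10.1 m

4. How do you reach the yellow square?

turn right 92°, forward 4.5 m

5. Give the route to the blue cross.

turn left 69°, forward 8.5 m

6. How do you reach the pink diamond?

turn left 83°, forward 8.7 m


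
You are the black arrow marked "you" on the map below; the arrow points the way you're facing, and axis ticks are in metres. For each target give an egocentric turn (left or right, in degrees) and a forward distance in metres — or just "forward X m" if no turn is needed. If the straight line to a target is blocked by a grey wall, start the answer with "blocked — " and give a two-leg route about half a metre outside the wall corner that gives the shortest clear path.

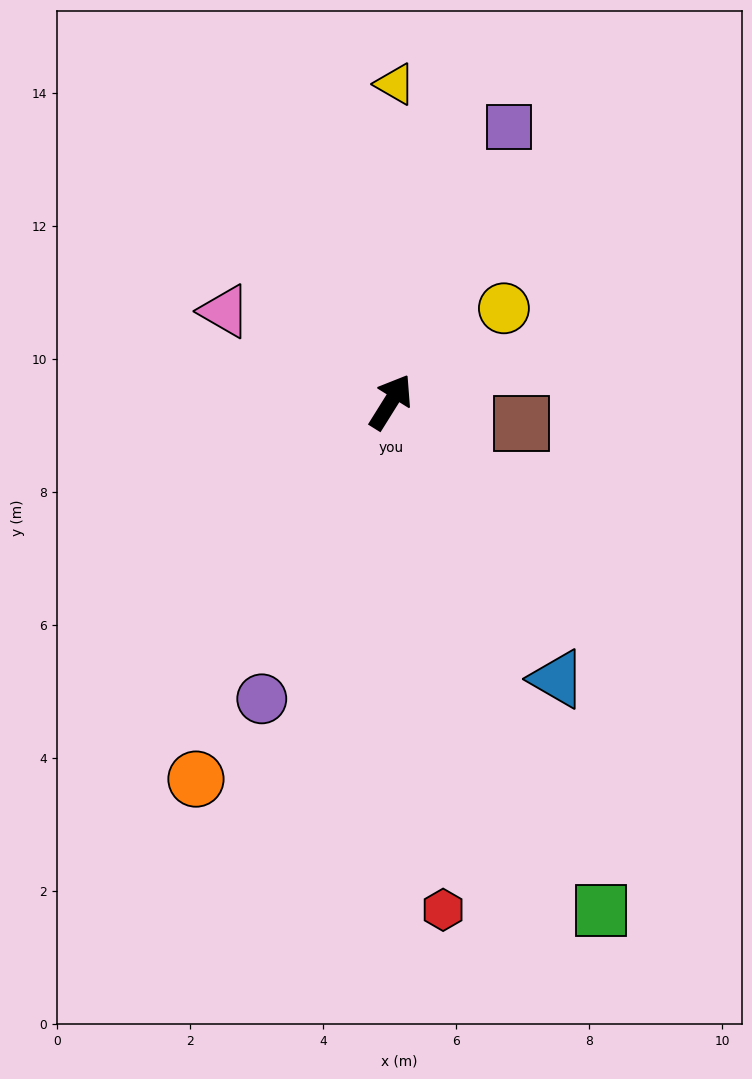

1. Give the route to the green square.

turn right 126°, forward 8.3 m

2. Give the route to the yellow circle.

turn right 18°, forward 2.2 m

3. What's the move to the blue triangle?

turn right 117°, forward 4.9 m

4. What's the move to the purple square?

turn left 9°, forward 4.5 m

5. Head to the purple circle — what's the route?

turn right 171°, forward 4.9 m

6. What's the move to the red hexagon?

turn right 142°, forward 7.7 m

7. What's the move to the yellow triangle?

turn left 31°, forward 4.8 m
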